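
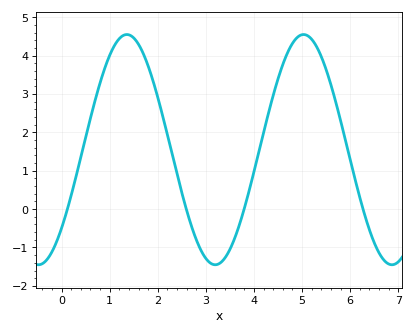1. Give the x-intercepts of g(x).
0.121, 2.59, 3.8, 6.27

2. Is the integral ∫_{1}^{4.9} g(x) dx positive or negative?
positive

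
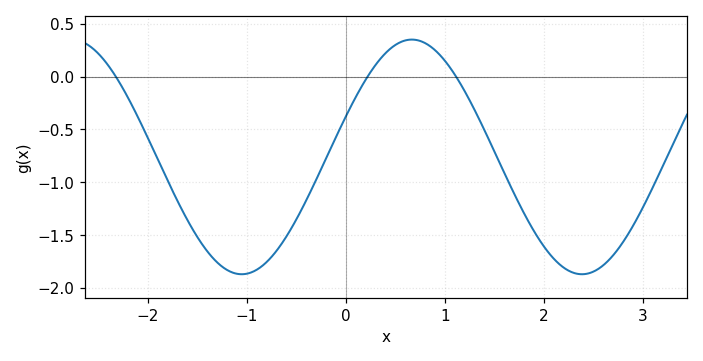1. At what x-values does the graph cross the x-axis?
-2.32, 0.22, 1.11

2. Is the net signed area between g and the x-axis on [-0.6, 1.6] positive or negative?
negative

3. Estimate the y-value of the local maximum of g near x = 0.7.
0.35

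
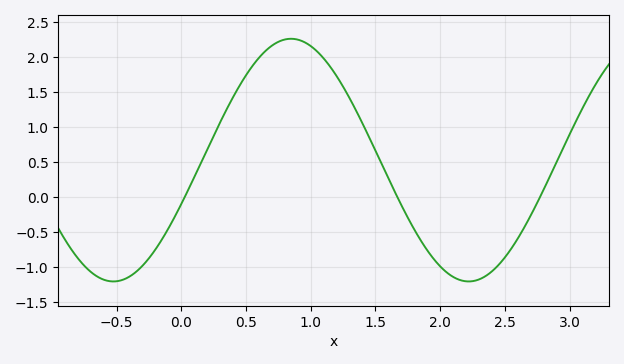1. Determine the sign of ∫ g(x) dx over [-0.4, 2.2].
positive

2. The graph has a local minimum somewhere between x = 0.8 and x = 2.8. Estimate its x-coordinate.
2.2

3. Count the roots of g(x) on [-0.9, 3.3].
3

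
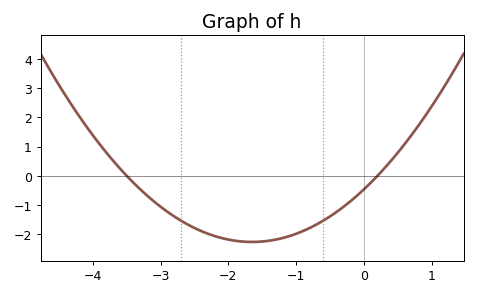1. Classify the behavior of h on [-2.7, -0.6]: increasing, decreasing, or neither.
neither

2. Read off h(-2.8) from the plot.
-1.39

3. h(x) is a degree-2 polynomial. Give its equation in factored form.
y = 0.66(x + 3.5)(x - 0.2)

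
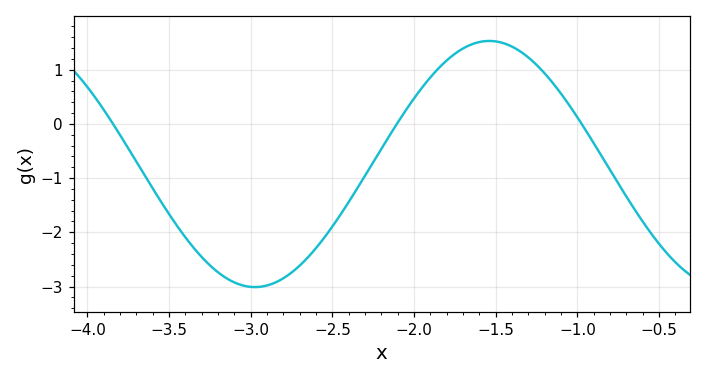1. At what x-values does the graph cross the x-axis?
-3.8, -2.1, -1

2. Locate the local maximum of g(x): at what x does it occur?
-1.5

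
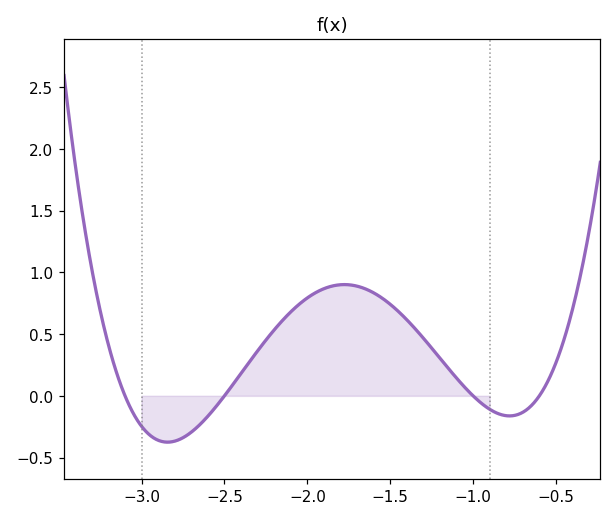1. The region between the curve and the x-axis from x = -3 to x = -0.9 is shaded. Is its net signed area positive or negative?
positive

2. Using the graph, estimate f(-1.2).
0.305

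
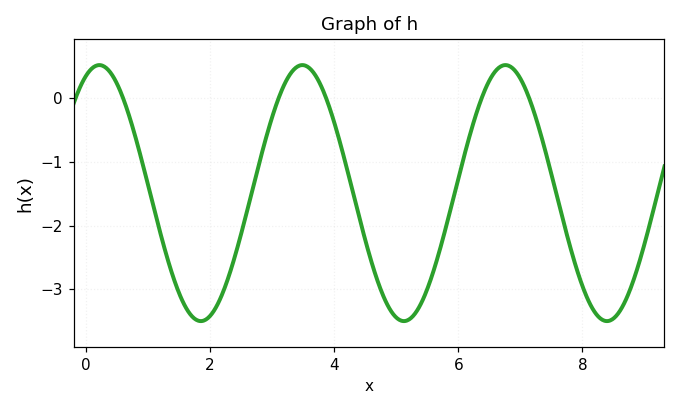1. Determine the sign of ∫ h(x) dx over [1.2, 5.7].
negative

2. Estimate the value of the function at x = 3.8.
0.168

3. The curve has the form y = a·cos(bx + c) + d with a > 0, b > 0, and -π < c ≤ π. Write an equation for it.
y = 2.01cos(1.92x - 0.412) - 1.49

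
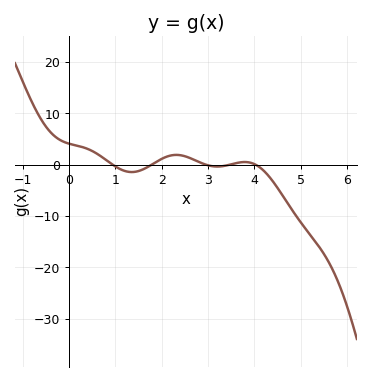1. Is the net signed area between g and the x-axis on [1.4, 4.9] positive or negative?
negative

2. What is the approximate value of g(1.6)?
-0.911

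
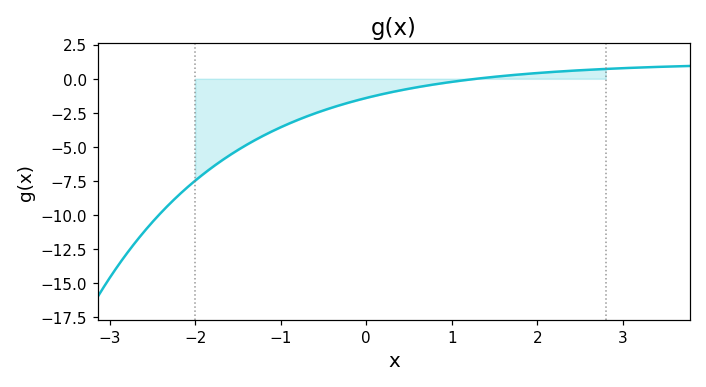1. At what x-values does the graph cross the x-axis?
1.3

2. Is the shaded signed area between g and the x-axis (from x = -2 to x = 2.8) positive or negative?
negative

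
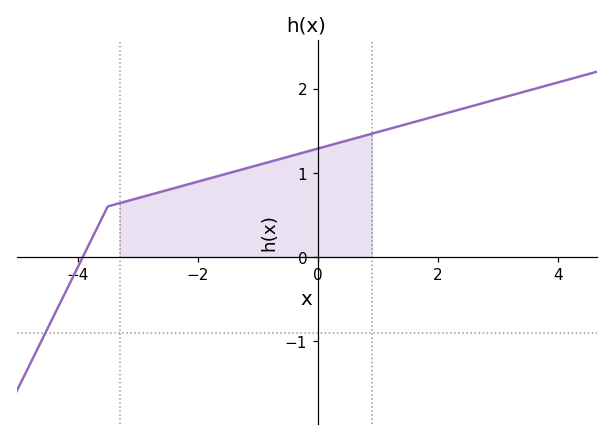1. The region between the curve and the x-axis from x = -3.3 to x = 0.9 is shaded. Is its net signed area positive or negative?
positive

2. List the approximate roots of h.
-3.91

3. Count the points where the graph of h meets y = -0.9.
1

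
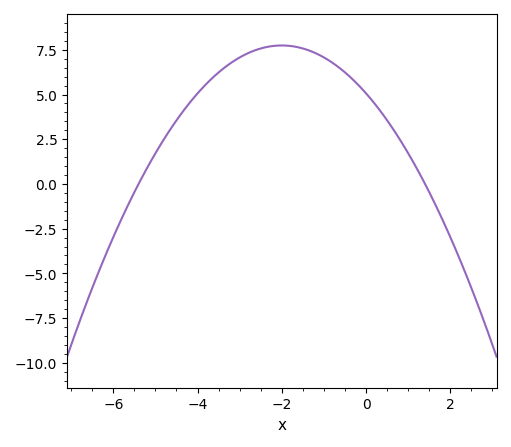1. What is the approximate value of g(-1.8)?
7.8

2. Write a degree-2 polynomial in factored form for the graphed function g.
y = -0.67(x + 5.4)(x - 1.4)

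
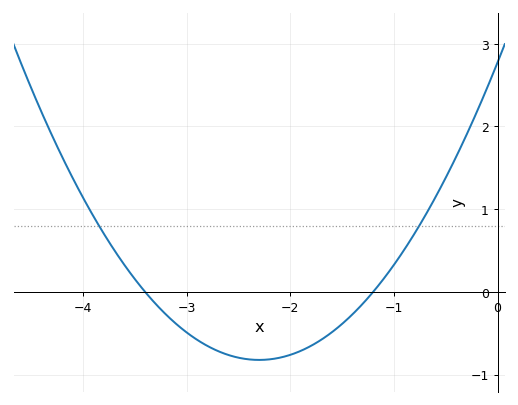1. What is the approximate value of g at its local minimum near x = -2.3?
-0.823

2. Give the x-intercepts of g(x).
-3.4, -1.2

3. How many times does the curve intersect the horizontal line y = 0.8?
2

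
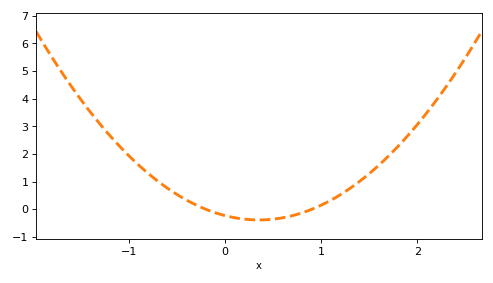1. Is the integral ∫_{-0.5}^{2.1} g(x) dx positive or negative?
positive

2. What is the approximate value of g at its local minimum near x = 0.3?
-0.384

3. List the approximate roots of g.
-0.2, 0.9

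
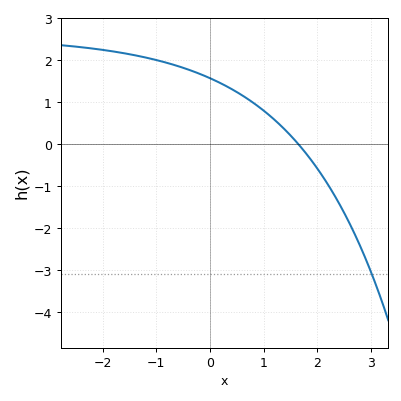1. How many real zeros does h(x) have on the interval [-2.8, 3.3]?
1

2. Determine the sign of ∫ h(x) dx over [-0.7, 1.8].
positive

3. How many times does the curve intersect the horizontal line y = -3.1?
1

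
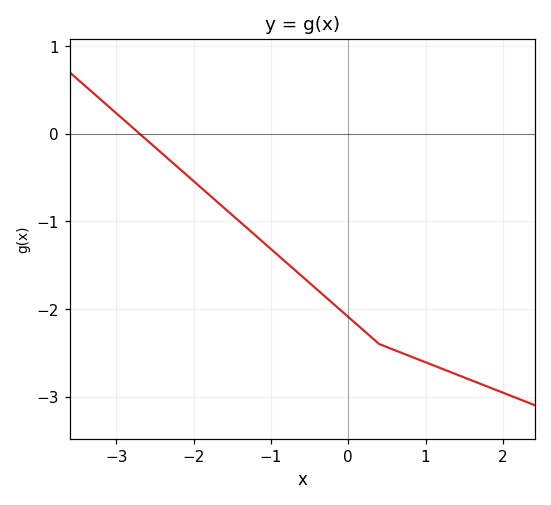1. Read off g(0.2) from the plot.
-2.2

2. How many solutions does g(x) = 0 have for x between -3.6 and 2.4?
1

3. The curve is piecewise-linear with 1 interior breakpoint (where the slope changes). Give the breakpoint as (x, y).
(0.4, -2.4)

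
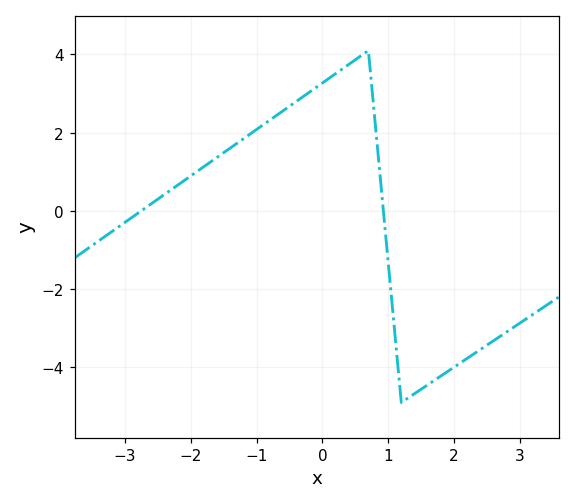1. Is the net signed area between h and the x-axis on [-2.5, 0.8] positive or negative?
positive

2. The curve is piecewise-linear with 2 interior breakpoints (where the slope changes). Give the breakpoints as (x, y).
(0.7, 4.1); (1.2, -4.9)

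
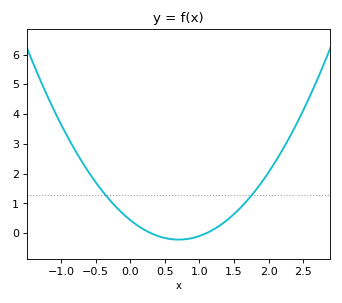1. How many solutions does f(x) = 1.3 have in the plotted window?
2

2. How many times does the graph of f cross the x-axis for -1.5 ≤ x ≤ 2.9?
2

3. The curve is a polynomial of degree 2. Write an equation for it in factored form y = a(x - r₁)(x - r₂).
y = 1.34(x - 0.3)(x - 1.1)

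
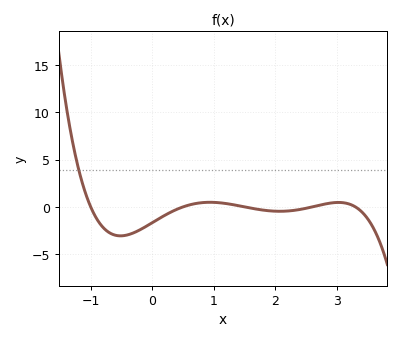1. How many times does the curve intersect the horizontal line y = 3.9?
1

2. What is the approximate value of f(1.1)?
0.432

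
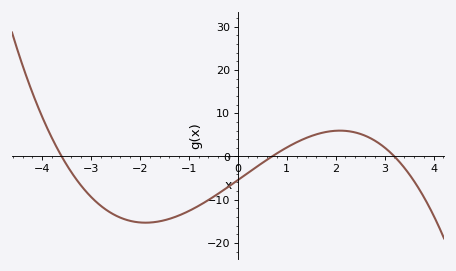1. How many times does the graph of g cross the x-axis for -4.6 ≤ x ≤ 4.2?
3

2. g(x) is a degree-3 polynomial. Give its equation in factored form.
y = -0.68(x + 3.6)(x - 0.7)(x - 3.2)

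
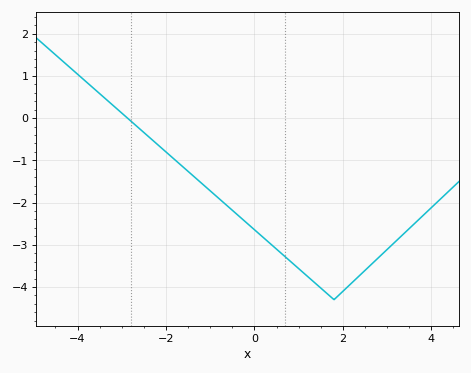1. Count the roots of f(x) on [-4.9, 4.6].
1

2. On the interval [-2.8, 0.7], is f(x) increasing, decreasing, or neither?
decreasing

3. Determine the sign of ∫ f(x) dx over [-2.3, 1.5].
negative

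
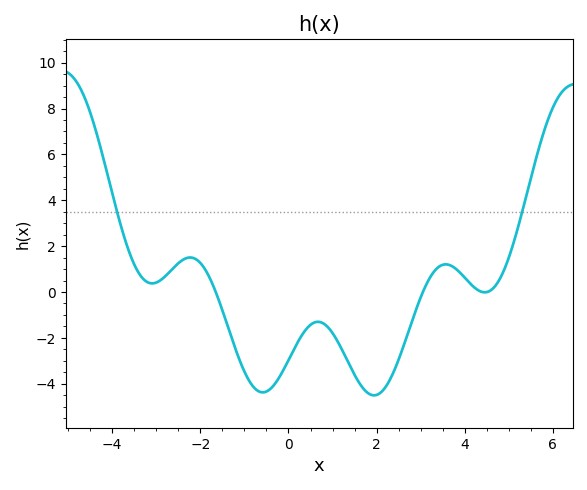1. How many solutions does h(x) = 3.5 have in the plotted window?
2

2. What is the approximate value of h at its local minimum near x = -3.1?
0.375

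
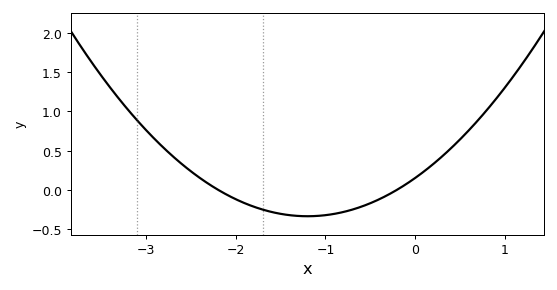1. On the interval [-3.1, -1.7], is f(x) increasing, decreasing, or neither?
decreasing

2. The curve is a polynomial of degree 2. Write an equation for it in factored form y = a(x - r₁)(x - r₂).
y = 0.34(x + 2.2)(x + 0.2)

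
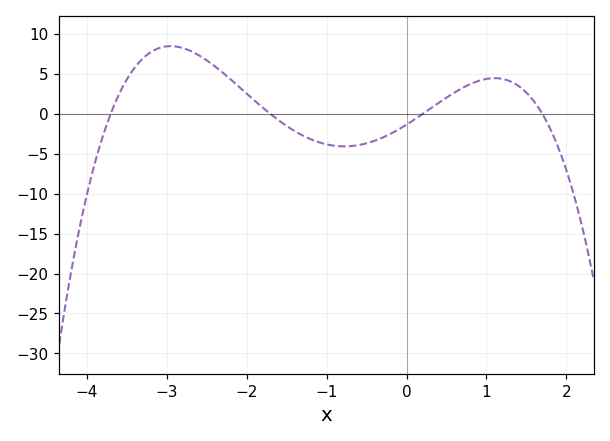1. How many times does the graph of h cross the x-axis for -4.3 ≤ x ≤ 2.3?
4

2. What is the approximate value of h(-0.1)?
-2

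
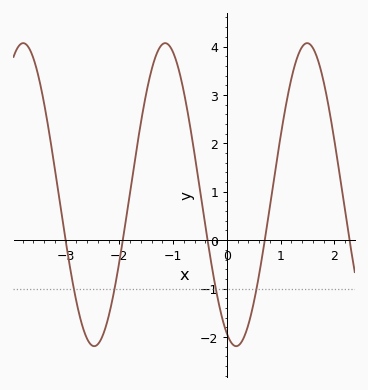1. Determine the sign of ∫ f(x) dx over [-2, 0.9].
positive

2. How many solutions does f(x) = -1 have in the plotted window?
4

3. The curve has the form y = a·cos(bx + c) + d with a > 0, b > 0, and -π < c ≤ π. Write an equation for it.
y = 3.13cos(2.4x + 2.7) + 0.94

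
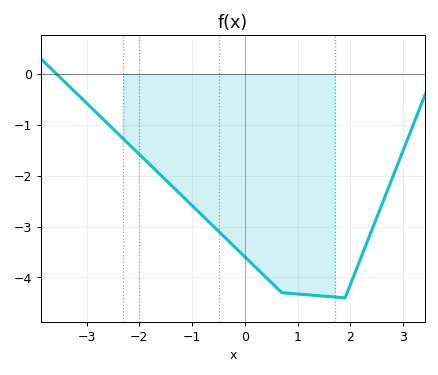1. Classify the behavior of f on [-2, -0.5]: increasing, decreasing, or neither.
decreasing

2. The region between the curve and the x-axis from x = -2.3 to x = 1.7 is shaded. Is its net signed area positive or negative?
negative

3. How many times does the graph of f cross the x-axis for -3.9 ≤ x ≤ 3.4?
1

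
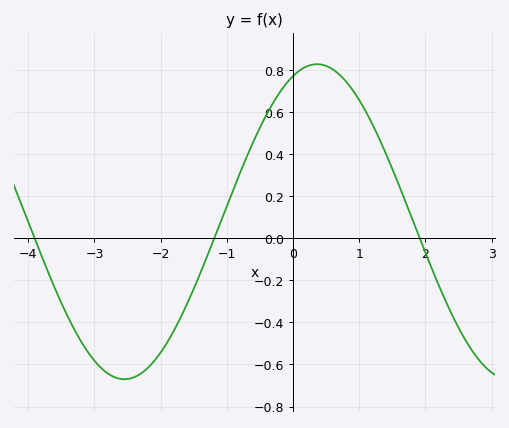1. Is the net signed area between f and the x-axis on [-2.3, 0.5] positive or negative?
positive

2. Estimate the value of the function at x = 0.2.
0.82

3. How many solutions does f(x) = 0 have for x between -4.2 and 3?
3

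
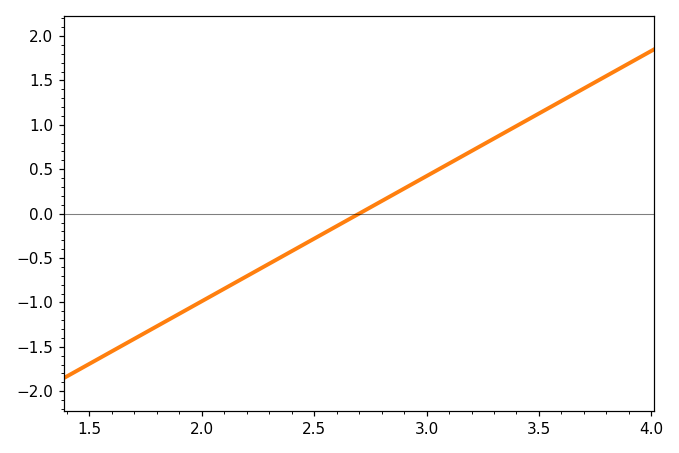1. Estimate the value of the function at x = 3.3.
0.85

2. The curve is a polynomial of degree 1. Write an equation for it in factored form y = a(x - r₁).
y = 1.41(x - 2.7)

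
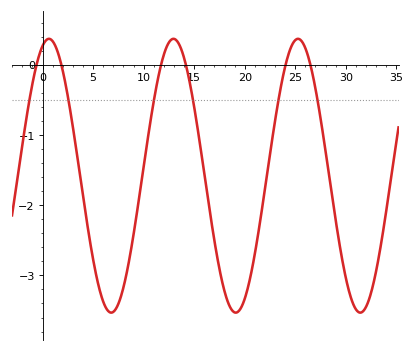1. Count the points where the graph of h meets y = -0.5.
6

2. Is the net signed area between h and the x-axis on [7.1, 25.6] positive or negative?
negative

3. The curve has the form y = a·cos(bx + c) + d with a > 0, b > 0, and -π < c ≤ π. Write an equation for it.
y = 1.95cos(0.51x - 0.32) - 1.58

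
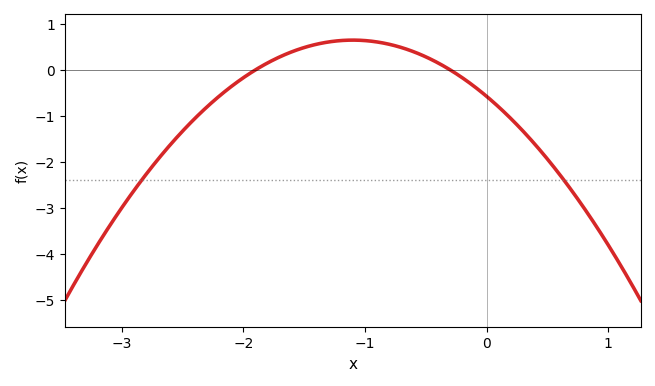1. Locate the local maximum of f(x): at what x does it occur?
-1.1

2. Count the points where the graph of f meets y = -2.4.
2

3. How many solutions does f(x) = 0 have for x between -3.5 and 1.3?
2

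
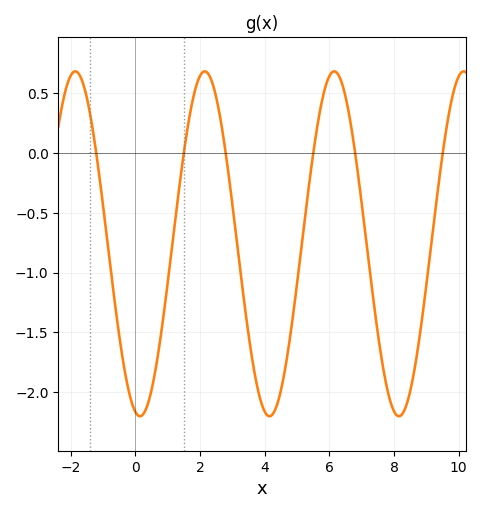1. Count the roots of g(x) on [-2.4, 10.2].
6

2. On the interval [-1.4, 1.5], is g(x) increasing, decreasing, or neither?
neither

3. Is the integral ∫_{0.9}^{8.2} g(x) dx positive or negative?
negative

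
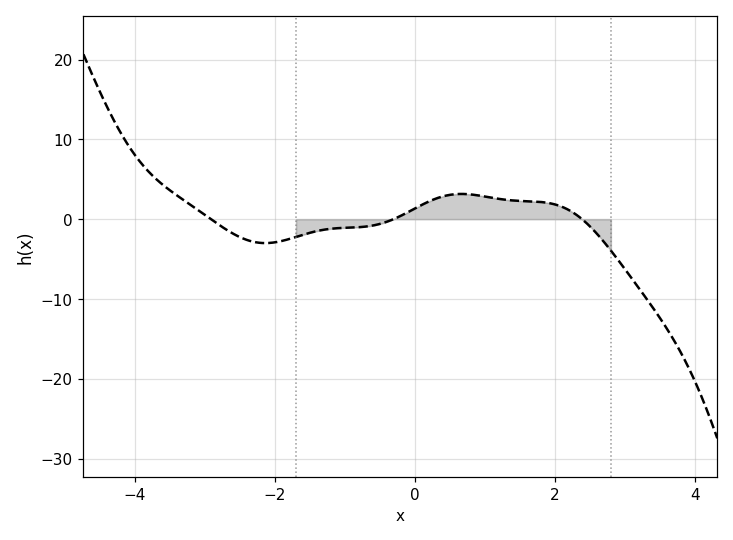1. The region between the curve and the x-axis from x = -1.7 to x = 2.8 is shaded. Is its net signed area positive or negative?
positive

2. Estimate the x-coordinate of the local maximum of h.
0.6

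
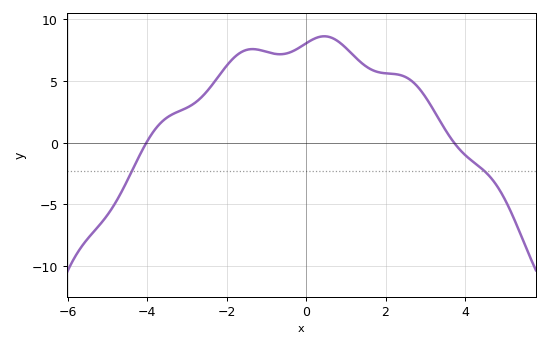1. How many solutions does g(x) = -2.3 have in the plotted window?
2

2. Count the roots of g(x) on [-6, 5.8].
2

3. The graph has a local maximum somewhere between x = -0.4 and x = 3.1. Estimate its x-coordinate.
0.457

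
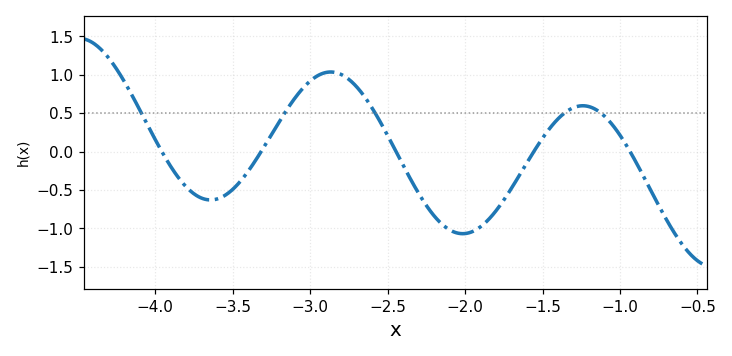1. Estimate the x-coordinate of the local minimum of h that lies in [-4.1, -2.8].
-3.64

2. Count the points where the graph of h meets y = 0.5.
5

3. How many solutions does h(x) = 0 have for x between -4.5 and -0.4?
5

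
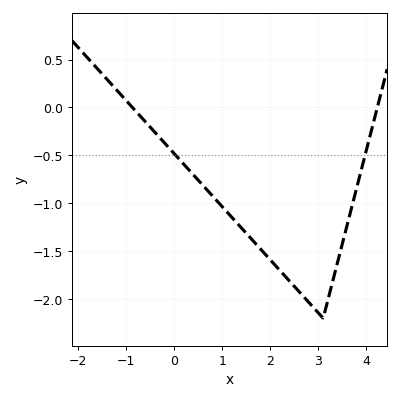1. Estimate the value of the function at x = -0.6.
-0.147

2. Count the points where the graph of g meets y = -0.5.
2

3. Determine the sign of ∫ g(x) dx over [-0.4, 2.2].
negative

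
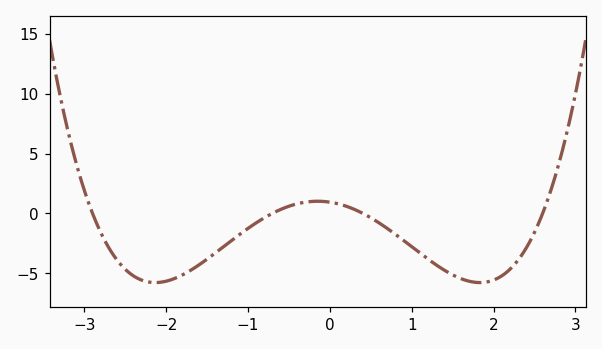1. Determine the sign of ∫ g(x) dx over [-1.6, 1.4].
negative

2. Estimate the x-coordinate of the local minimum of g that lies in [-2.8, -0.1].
-2.1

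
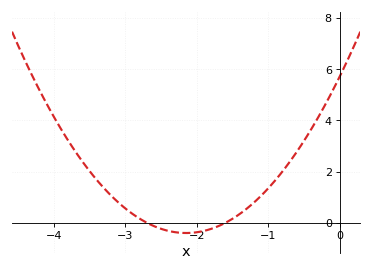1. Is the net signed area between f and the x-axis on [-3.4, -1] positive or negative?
positive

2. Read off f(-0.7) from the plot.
2.4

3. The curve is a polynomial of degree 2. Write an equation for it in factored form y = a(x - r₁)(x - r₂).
y = 1.32(x + 2.7)(x + 1.6)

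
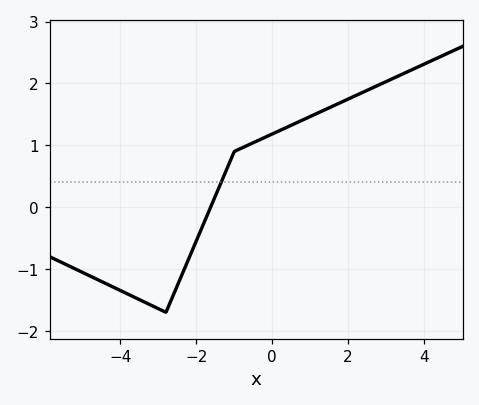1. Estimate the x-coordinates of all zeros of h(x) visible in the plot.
-1.6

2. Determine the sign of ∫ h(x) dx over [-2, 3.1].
positive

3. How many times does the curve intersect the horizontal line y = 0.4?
1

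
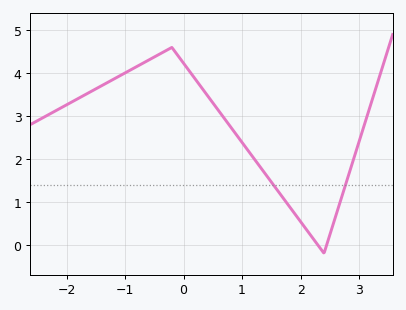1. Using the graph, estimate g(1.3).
1.83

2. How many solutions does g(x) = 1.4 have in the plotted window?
2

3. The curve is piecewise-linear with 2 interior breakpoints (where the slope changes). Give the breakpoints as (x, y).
(-0.2, 4.6); (2.4, -0.2)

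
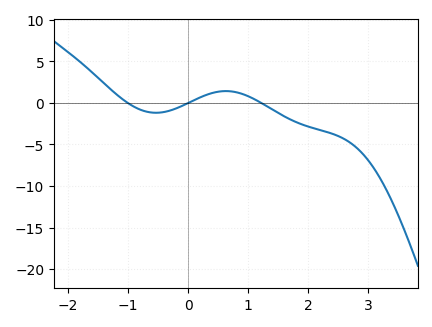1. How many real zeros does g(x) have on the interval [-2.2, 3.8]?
3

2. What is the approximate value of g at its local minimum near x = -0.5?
-1.19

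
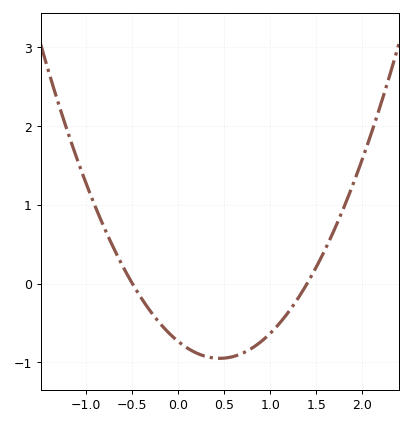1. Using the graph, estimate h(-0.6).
0.2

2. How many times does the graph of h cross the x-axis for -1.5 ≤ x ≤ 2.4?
2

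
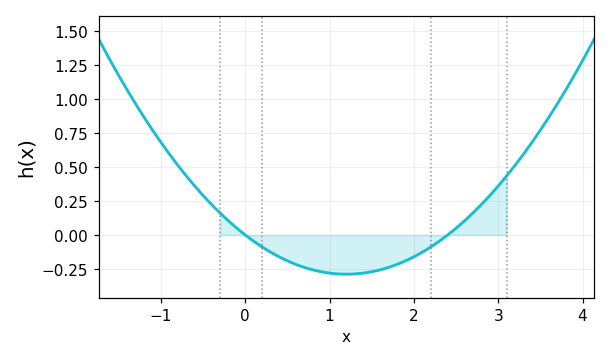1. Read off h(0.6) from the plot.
-0.22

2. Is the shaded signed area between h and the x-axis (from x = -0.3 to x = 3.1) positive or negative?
negative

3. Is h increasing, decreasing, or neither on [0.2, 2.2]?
neither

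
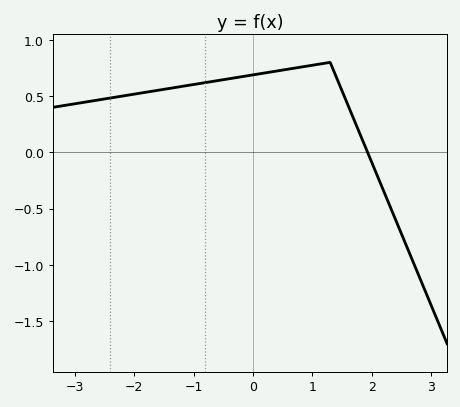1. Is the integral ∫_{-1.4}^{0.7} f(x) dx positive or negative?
positive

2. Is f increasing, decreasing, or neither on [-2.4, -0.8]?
increasing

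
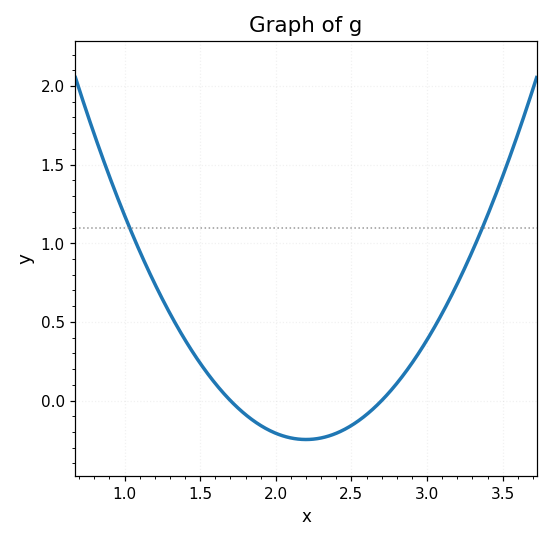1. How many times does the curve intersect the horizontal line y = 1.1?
2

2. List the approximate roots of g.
1.7, 2.7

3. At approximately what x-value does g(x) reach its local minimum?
2.2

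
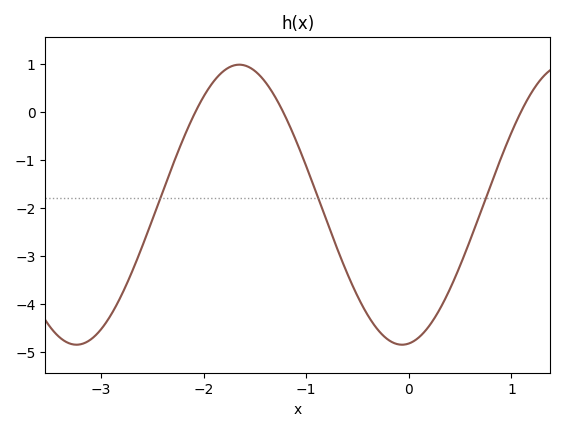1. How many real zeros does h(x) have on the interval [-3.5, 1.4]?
3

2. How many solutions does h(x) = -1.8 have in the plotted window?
3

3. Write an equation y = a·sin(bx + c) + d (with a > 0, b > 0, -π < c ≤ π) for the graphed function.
y = 2.92sin(1.98x - 1.44) - 1.93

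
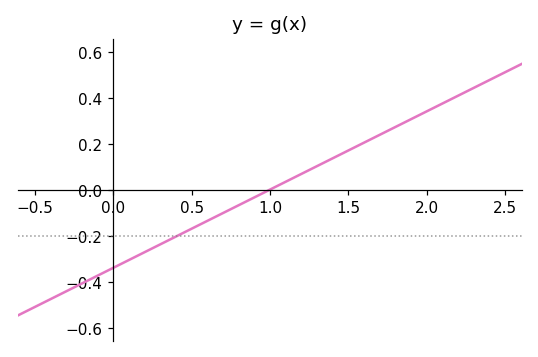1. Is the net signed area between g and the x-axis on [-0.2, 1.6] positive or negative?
negative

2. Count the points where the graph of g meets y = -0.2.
1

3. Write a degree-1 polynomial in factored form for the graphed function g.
y = 0.34(x - 1)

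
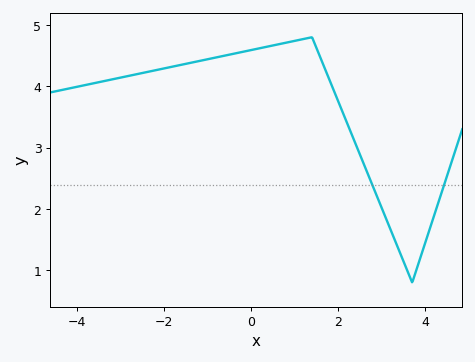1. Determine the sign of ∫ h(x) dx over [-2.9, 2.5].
positive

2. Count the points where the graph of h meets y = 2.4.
2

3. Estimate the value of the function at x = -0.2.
4.56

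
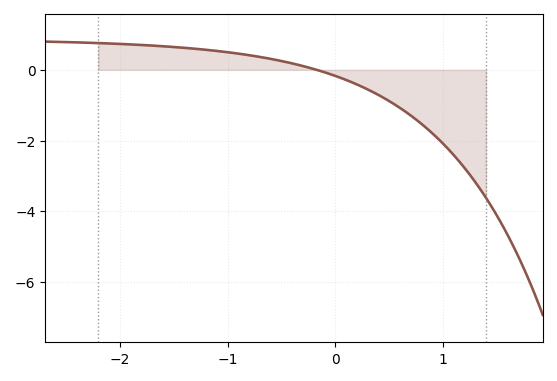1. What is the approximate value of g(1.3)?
-3.17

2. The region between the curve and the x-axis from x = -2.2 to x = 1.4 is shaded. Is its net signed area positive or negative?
negative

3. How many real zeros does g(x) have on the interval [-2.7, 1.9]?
1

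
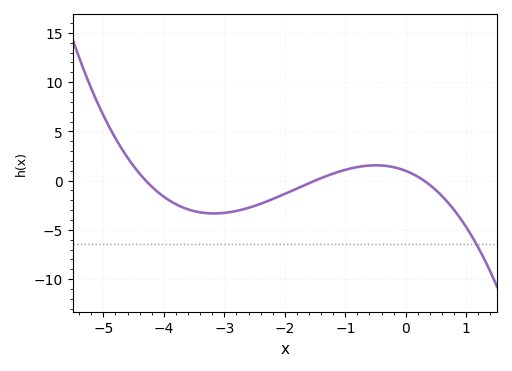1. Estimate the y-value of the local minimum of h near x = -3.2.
-3.5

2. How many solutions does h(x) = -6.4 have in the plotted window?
1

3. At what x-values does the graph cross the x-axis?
-4.3, -1.5, 0.3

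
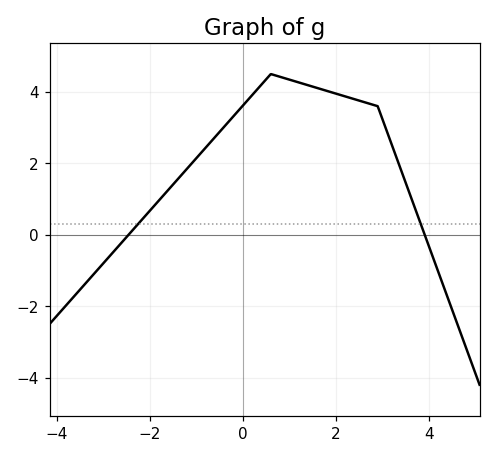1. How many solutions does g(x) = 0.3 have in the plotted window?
2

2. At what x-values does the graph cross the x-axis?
-2.46, 3.91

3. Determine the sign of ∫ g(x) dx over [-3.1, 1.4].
positive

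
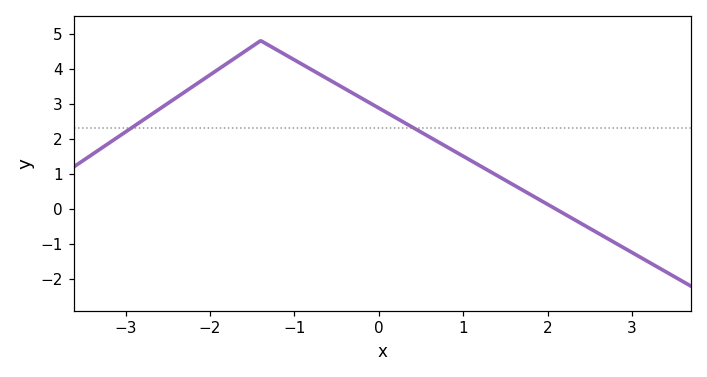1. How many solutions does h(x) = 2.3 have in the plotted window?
2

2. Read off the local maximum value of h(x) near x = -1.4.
4.8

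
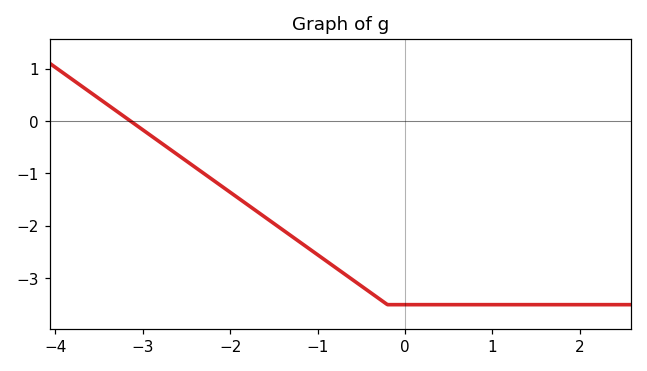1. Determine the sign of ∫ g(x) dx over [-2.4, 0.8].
negative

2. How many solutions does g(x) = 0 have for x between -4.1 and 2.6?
1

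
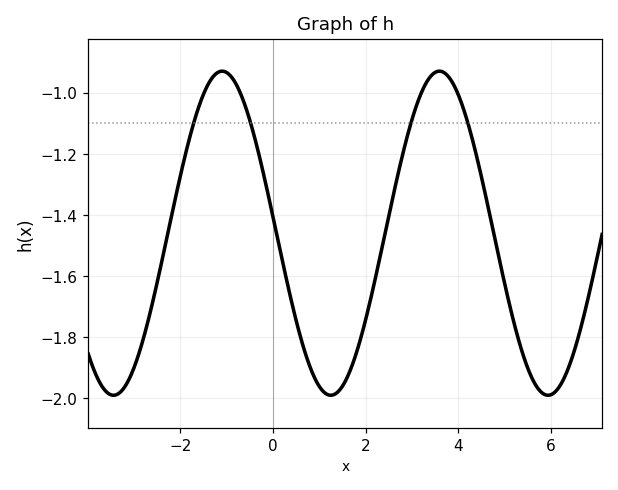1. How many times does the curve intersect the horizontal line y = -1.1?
4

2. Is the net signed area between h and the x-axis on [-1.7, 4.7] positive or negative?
negative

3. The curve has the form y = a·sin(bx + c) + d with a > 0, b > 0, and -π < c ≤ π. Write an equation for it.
y = 0.53sin(1.3x + 3) - 1.46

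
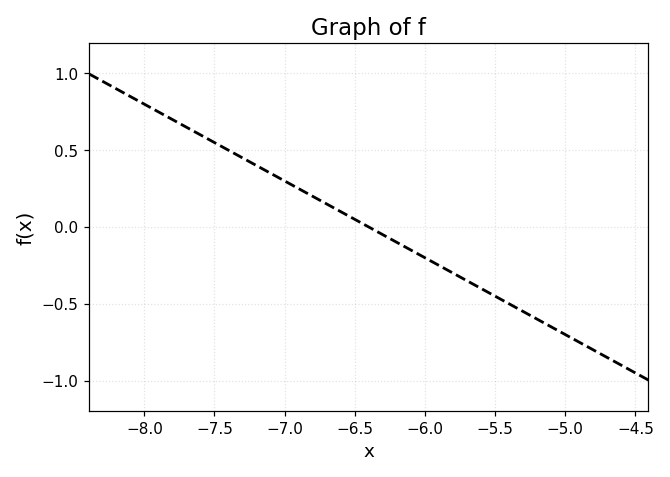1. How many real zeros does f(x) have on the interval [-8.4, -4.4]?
1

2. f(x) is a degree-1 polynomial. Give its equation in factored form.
y = -0.5(x + 6.4)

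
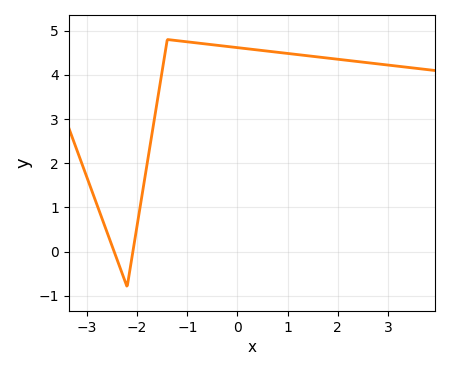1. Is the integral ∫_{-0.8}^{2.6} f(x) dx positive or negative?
positive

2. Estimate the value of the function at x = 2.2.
4.3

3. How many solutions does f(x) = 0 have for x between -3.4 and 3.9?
2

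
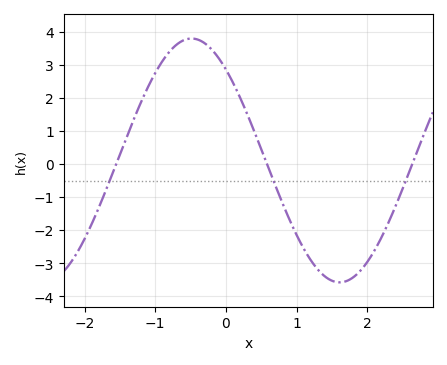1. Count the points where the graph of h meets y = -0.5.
3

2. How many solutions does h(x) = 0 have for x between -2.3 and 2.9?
3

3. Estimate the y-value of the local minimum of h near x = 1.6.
-3.58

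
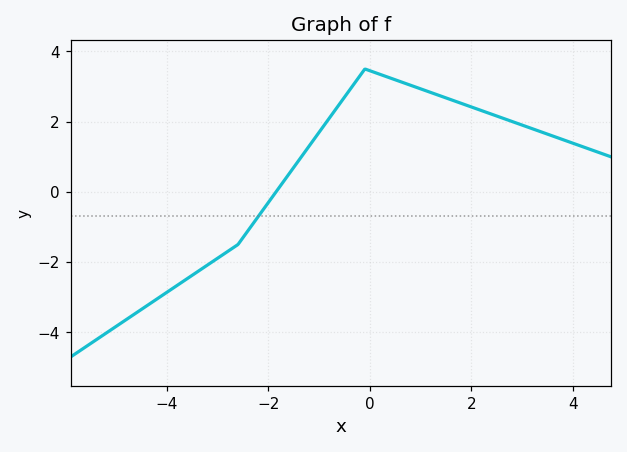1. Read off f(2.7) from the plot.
2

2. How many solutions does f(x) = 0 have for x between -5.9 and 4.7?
1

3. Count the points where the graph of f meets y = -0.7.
1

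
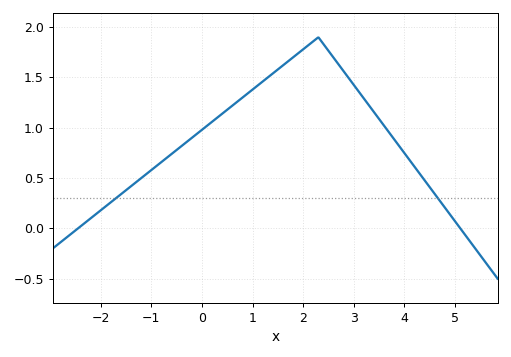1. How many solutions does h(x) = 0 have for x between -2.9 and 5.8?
2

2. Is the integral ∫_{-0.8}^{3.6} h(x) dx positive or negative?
positive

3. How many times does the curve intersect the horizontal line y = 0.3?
2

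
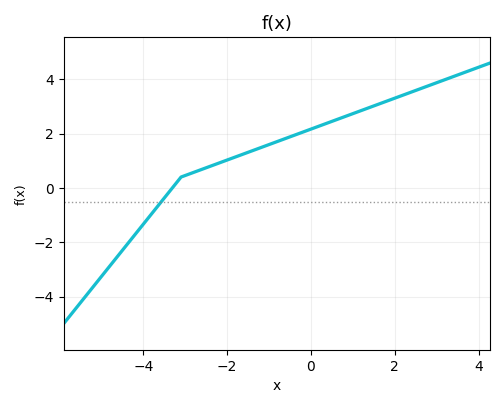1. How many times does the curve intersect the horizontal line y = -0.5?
1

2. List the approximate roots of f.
-3.31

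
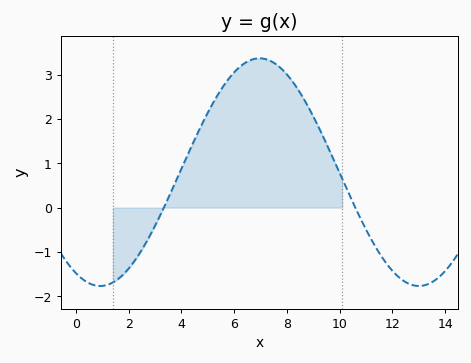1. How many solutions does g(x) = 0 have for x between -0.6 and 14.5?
2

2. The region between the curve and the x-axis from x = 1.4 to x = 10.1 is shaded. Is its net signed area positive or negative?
positive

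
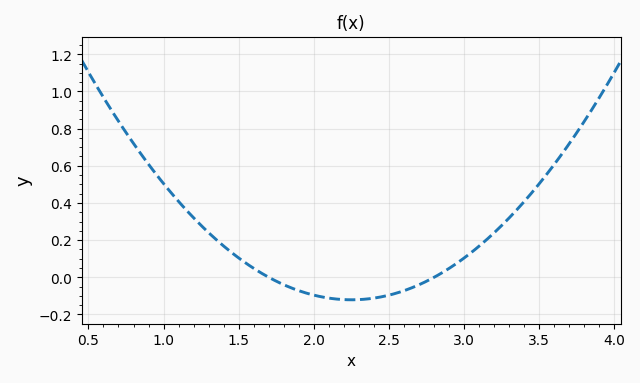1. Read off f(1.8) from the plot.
-0.04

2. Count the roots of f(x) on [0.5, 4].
2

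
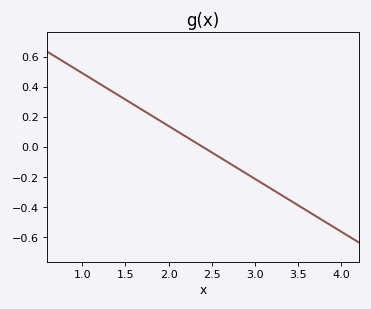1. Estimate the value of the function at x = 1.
0.49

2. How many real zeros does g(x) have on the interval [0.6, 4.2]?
1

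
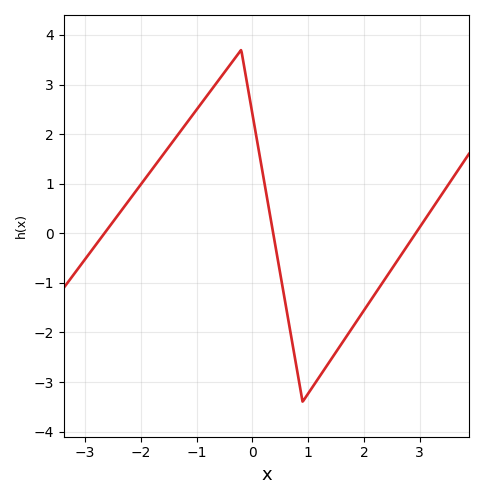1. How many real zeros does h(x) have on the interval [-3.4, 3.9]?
3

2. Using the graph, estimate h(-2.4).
0.4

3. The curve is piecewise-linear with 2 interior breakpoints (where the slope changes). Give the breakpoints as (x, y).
(-0.2, 3.7); (0.9, -3.4)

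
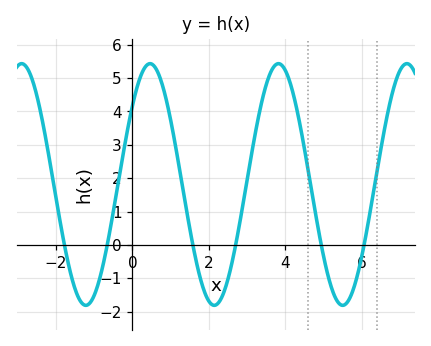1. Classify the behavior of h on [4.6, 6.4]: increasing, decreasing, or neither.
neither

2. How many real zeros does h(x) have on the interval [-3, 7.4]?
6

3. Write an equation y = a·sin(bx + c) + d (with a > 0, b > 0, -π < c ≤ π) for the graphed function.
y = 3.62sin(1.9x + 0.71) + 1.81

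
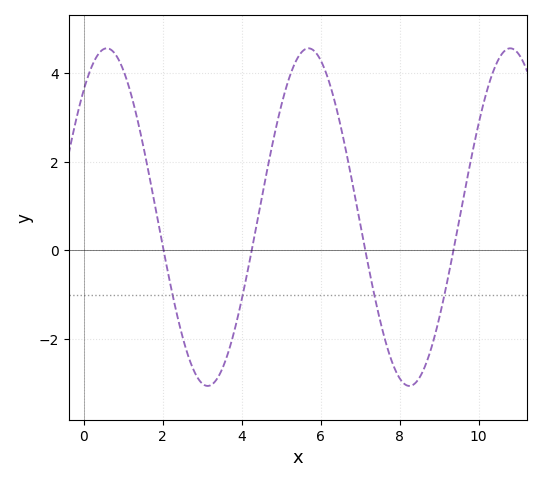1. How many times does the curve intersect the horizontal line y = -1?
4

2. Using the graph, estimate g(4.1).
-0.8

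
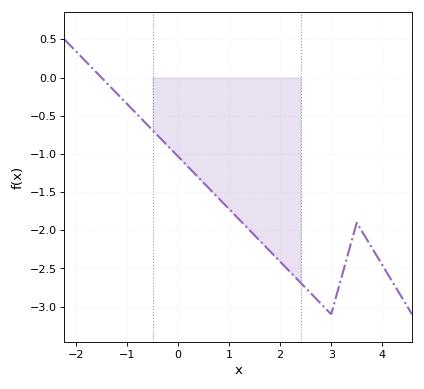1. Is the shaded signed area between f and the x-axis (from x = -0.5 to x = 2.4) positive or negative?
negative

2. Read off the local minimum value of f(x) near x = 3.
-3.1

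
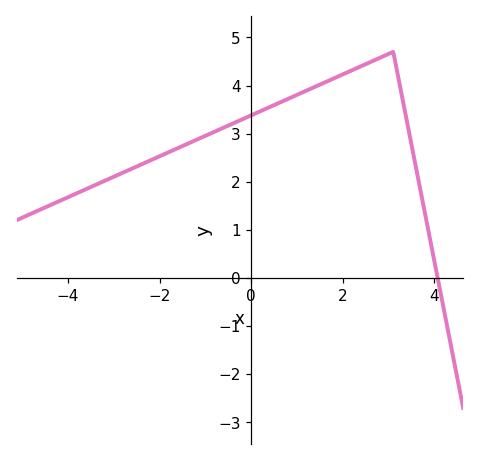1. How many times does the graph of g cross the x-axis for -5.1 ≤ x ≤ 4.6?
1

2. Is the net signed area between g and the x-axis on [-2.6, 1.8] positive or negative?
positive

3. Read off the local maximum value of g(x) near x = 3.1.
4.7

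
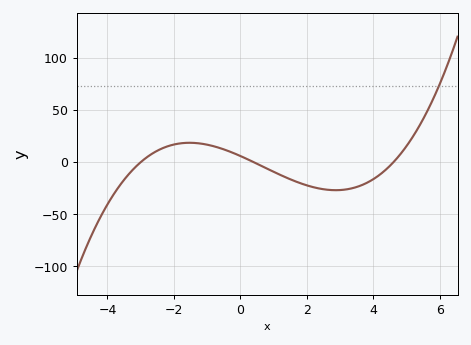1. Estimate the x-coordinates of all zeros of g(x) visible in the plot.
-3, 0.4, 4.6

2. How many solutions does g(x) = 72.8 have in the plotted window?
1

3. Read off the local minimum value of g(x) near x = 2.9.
-26.8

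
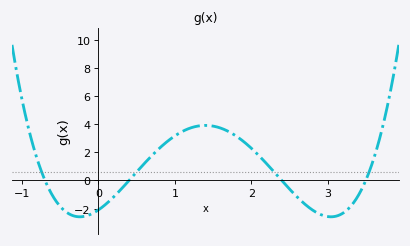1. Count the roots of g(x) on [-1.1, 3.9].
4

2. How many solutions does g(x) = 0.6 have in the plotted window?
4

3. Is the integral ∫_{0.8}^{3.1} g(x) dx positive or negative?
positive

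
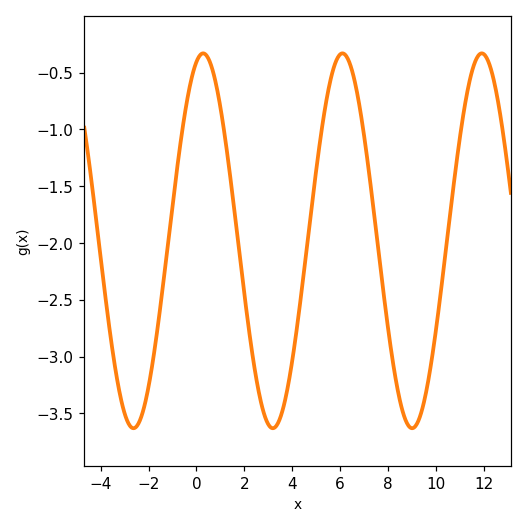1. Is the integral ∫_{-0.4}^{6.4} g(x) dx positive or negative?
negative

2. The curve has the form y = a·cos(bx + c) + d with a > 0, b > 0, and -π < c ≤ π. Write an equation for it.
y = 1.65cos(1.08x - 0.3) - 1.98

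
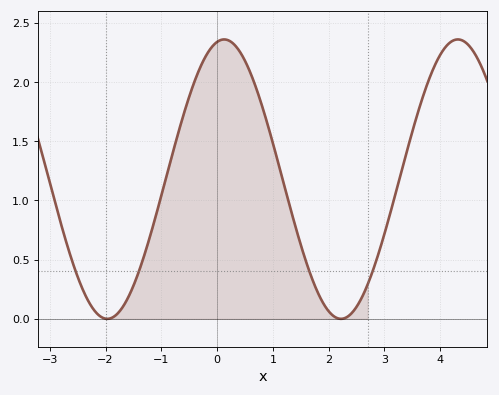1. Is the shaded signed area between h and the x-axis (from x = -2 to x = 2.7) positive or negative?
positive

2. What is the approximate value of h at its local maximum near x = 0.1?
2.35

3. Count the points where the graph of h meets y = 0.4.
4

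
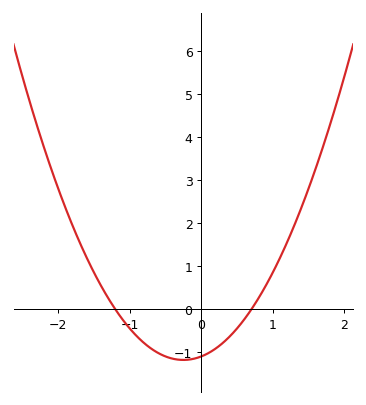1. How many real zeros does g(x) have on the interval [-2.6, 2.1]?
2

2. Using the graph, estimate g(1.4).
2.4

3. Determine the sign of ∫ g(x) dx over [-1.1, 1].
negative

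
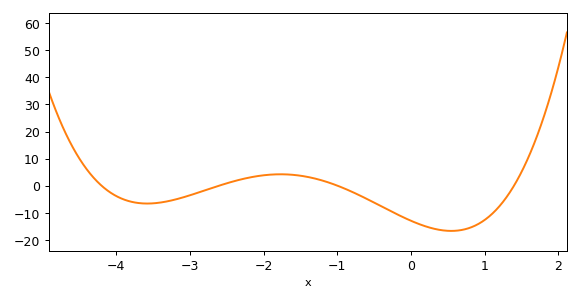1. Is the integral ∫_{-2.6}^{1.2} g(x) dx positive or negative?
negative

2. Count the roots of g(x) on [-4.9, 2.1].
4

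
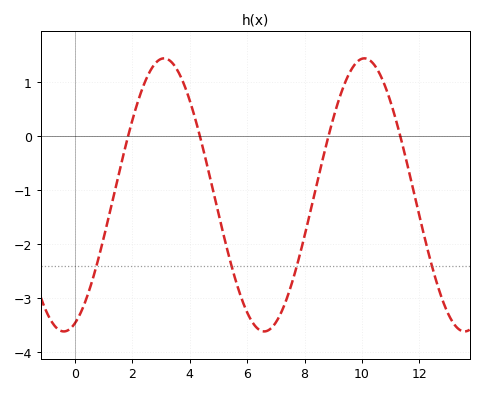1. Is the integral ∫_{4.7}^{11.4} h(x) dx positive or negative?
negative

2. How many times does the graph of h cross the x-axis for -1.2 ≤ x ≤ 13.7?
4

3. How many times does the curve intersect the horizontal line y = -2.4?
4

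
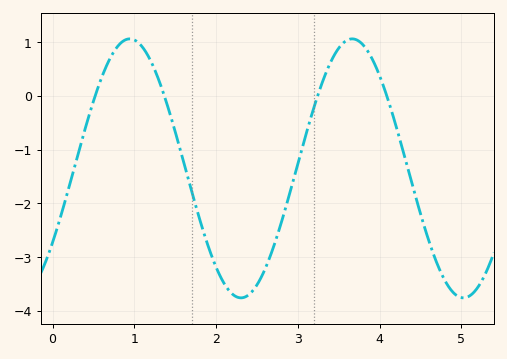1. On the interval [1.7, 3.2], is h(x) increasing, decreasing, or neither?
neither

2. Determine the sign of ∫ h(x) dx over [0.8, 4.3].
negative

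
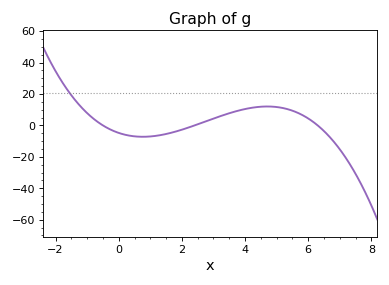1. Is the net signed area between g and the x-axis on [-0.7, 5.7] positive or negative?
positive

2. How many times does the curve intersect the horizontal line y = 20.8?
1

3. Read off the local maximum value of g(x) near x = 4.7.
12.1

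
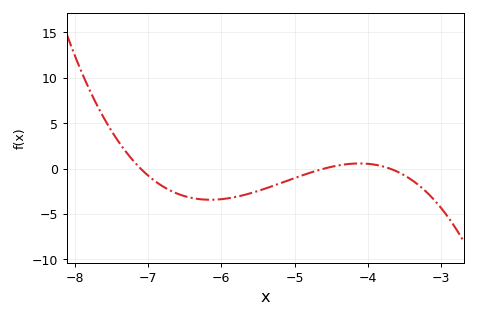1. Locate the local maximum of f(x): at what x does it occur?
-4.12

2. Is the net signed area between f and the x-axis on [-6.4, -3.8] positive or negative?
negative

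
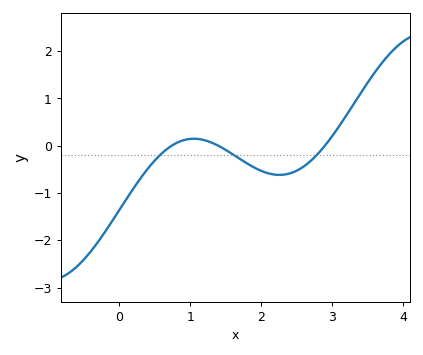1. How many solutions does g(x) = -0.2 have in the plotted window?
3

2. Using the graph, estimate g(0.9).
0.1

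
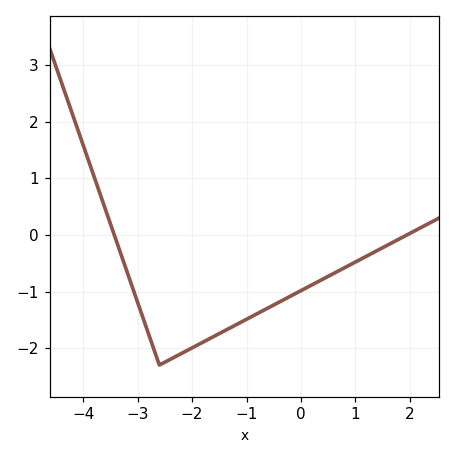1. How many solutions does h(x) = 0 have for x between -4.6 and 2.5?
2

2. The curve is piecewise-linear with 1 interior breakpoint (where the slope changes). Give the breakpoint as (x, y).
(-2.6, -2.3)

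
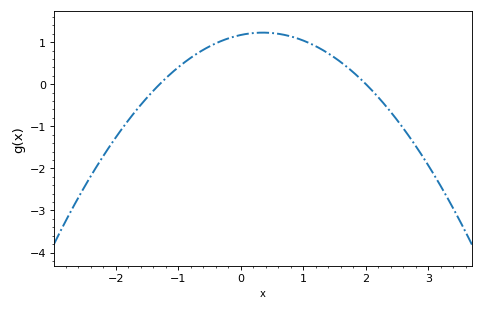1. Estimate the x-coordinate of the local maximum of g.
0.3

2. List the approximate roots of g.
-1.3, 2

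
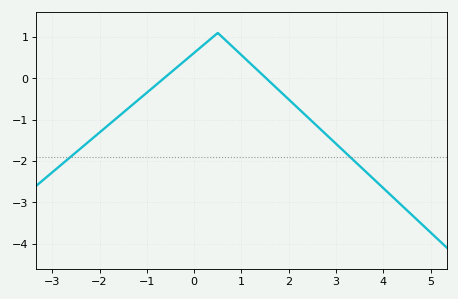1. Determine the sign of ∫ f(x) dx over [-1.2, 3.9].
negative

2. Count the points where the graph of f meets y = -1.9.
2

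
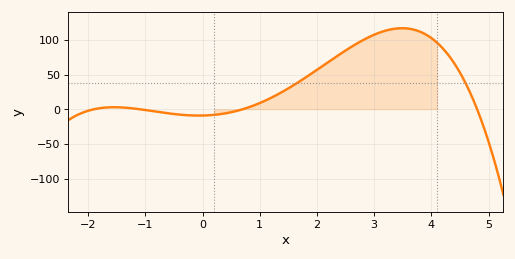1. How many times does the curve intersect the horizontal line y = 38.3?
2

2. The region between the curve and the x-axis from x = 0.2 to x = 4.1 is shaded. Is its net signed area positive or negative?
positive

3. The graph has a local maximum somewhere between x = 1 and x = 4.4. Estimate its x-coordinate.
3.49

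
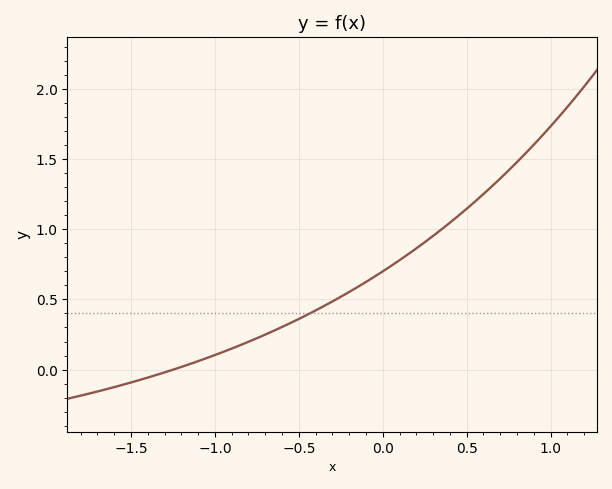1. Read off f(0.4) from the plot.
1.05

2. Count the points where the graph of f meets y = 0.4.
1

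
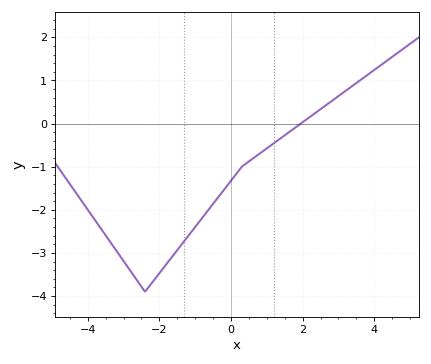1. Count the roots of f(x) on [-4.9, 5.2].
1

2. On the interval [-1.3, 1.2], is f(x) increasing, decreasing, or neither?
increasing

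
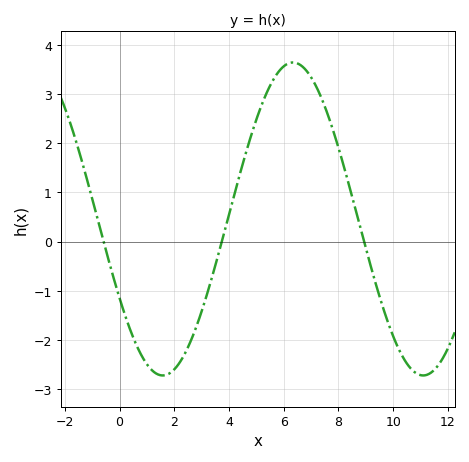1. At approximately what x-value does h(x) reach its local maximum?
6.4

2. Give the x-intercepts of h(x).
-0.6, 3.8, 9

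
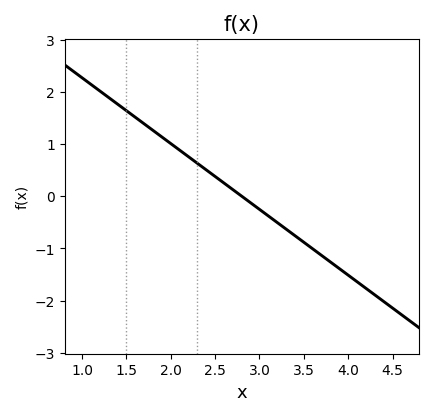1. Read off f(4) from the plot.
-1.51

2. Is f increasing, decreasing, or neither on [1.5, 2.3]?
decreasing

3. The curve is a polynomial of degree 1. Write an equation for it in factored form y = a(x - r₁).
y = -1.26(x - 2.8)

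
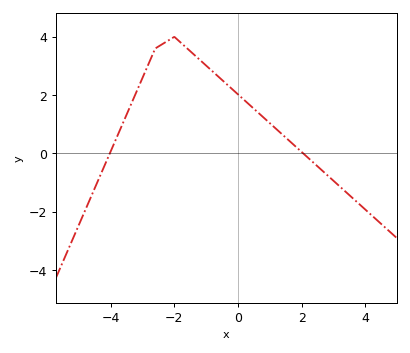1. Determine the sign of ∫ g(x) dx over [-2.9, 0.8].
positive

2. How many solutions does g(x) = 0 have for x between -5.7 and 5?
2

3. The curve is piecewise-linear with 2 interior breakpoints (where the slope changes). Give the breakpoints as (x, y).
(-2.6, 3.6); (-2, 4)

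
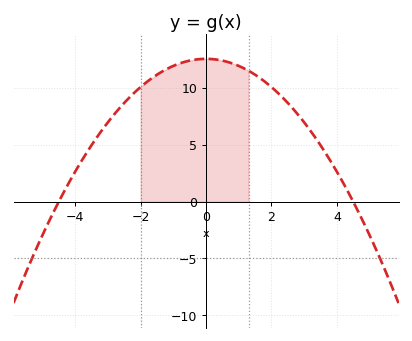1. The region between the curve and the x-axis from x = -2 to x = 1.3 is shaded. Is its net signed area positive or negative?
positive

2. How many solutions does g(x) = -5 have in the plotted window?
2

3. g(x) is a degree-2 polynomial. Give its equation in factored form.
y = -0.62(x + 4.5)(x - 4.5)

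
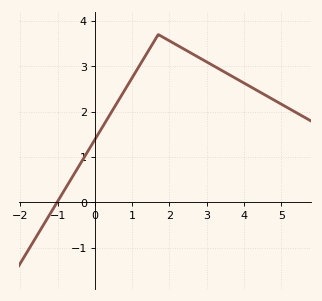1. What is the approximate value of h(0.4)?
1.93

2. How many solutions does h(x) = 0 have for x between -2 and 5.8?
1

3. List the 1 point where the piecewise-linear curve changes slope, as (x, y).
(1.7, 3.7)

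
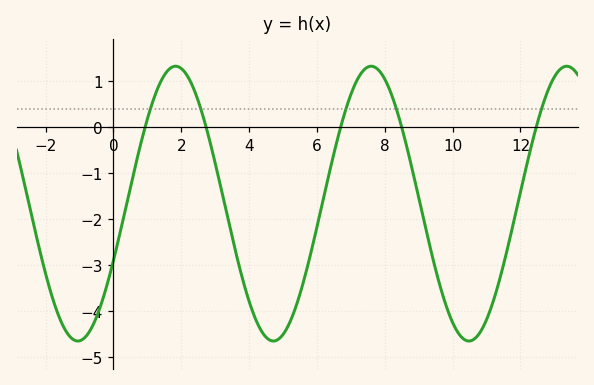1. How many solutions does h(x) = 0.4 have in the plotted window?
5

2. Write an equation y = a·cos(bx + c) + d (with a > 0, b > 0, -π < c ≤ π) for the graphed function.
y = 2.99cos(1.1x - 2) - 1.66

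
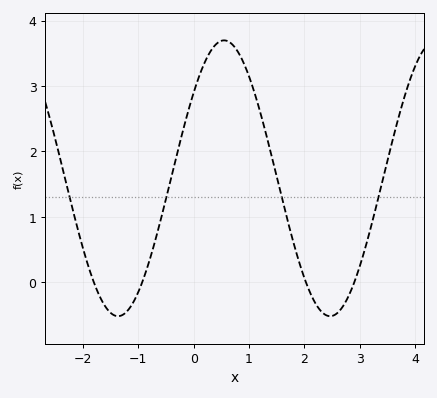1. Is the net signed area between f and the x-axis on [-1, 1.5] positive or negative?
positive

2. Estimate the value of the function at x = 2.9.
-0.005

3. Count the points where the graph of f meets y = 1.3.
4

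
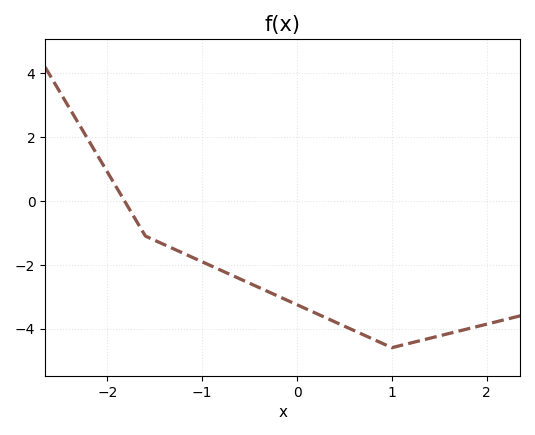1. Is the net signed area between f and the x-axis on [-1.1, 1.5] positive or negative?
negative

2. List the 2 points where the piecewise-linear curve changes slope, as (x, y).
(-1.6, -1.1); (1, -4.6)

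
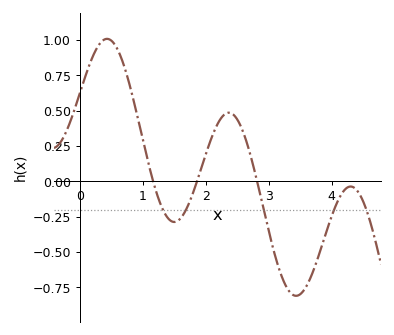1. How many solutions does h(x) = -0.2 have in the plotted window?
5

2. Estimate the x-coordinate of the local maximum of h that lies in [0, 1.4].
0.434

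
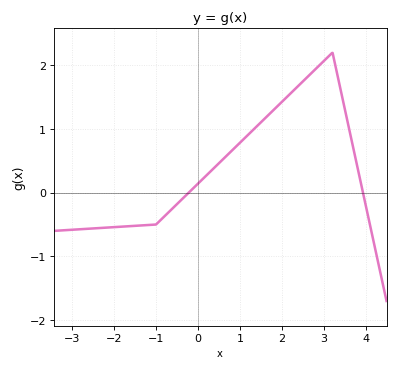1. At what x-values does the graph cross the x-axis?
-0.2, 4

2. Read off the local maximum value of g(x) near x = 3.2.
2.2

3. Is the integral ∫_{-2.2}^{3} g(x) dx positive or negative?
positive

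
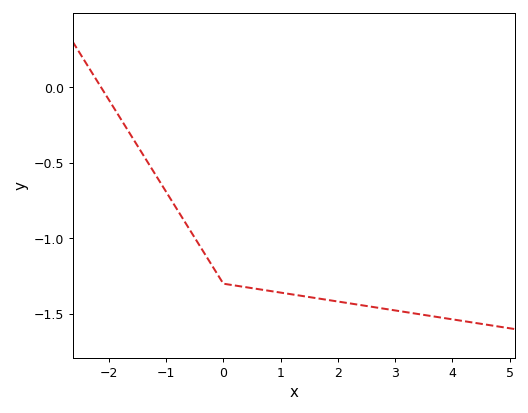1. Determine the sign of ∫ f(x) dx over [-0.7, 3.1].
negative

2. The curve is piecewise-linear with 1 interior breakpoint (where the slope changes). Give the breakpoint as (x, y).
(0, -1.3)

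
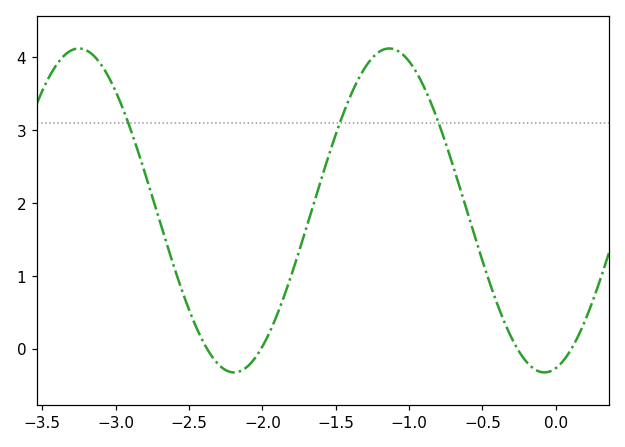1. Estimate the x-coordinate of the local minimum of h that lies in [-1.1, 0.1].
-0.076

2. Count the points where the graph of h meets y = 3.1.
3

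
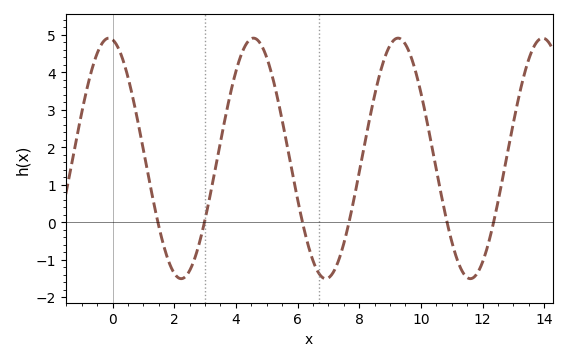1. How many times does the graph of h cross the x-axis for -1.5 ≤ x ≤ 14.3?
6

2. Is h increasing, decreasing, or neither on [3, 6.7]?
neither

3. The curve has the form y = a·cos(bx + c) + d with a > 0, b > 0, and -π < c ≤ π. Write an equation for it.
y = 3.21cos(1.34x + 0.16) + 1.7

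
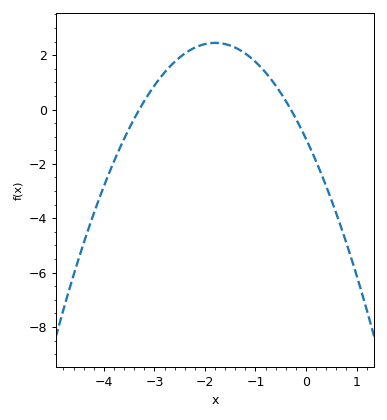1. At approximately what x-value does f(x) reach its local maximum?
-1.8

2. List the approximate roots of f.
-3.3, -0.3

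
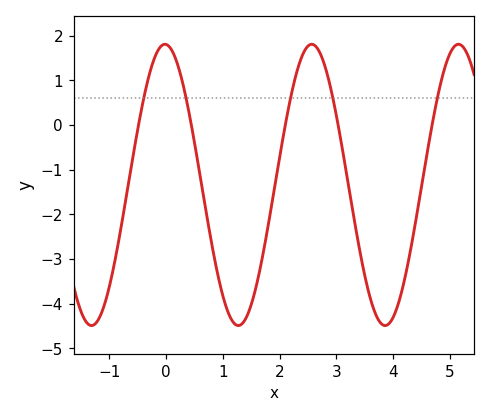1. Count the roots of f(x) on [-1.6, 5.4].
5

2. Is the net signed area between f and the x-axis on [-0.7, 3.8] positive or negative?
negative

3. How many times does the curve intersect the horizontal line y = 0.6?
5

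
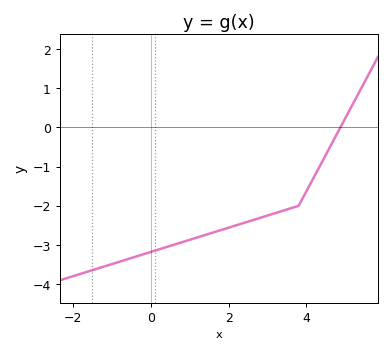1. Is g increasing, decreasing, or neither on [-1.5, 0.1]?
increasing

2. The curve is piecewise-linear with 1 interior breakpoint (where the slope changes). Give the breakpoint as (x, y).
(3.8, -2)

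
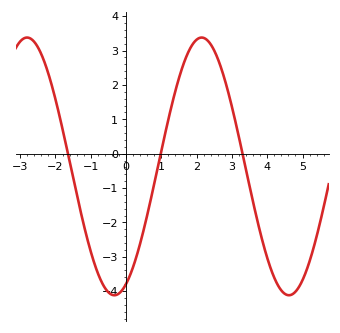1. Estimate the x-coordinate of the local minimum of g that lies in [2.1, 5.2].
4.62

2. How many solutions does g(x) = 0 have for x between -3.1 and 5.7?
3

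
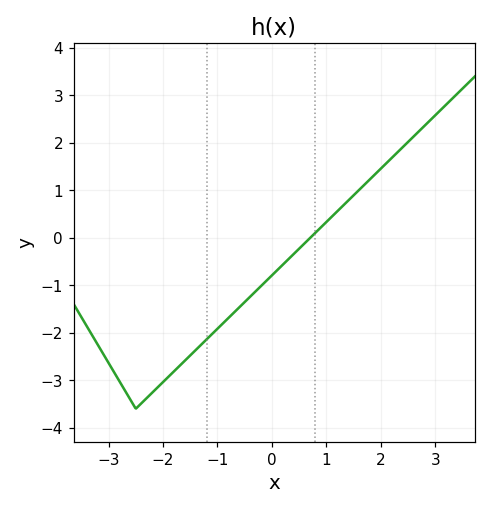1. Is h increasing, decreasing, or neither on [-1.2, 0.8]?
increasing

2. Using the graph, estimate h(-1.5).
-2.5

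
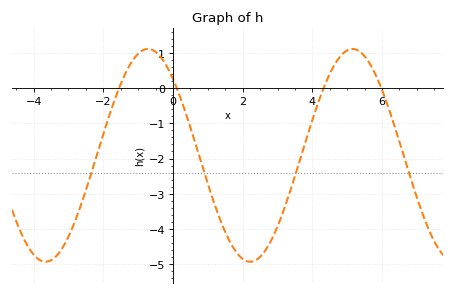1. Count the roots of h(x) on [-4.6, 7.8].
4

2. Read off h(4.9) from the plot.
1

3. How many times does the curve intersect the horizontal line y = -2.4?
4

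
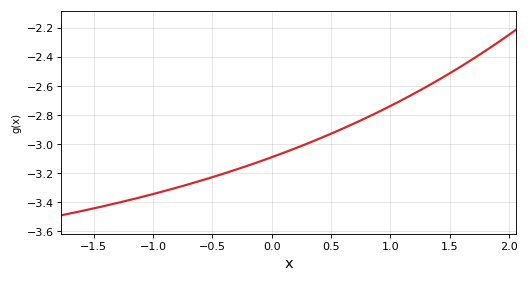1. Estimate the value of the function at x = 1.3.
-2.6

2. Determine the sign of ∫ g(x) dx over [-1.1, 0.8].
negative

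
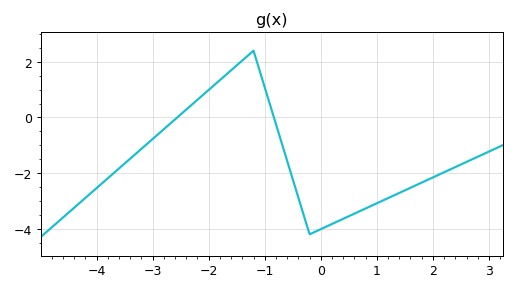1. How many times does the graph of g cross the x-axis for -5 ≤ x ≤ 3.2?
2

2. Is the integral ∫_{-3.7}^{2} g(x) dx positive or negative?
negative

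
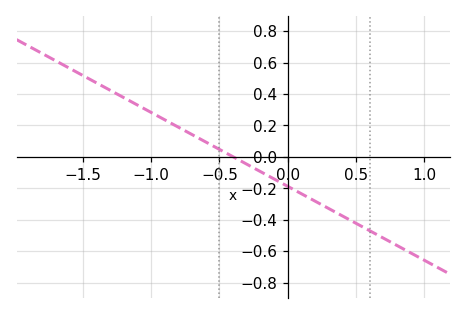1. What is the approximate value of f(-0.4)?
0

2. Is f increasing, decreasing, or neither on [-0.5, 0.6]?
decreasing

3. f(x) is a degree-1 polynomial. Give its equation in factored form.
y = -0.47(x + 0.4)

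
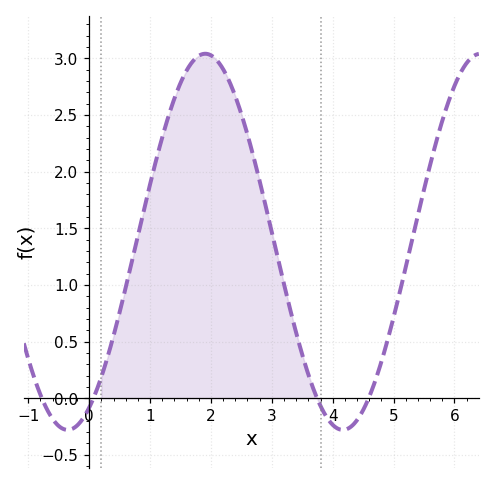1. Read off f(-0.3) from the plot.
-0.3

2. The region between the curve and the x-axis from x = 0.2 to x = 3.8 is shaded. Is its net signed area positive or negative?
positive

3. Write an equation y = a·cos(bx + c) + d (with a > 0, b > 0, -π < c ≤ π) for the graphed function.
y = 1.66cos(1.4x - 2.6) + 1.38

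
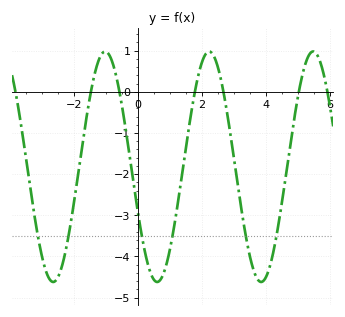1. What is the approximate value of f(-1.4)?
0.3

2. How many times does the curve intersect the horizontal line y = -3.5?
6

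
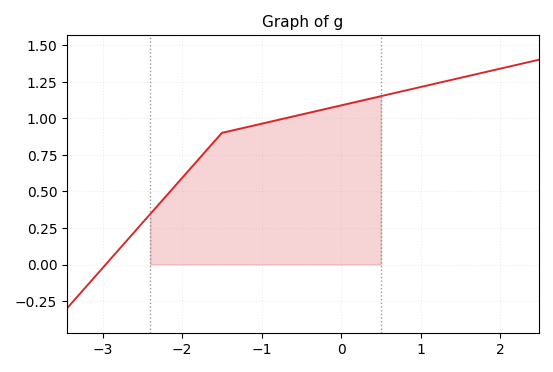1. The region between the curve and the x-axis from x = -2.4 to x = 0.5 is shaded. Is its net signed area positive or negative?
positive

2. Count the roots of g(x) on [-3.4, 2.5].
1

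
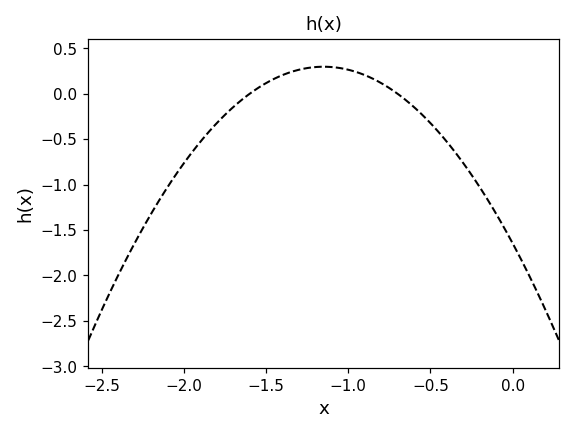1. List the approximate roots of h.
-1.6, -0.7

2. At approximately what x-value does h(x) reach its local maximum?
-1.15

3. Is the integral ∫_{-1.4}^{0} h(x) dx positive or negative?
negative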